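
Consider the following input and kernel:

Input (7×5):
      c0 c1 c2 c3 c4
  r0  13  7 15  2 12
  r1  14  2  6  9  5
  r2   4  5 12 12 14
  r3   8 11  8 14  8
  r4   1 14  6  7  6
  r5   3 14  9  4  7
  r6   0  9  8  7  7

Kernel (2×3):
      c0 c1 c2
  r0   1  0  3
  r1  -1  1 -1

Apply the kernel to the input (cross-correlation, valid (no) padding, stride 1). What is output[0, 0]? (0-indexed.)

The receptive field on the input at this output position is [13 7 15 / 14 2 6]. Elementwise product with the kernel and sum: 13·1 + 15·3 + 14·-1 + 2·1 + 6·-1.

40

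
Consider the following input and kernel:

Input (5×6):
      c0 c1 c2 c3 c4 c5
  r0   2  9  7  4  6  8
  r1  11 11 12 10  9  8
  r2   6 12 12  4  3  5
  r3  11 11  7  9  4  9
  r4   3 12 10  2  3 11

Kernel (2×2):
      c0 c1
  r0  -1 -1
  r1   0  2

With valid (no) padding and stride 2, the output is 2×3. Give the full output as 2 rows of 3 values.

Output[0,0]: The receptive field on the input at this output position is [2 9 / 11 11]. Elementwise product with the kernel and sum: 2·-1 + 9·-1 + 11·2.

11 9 2
4 2 10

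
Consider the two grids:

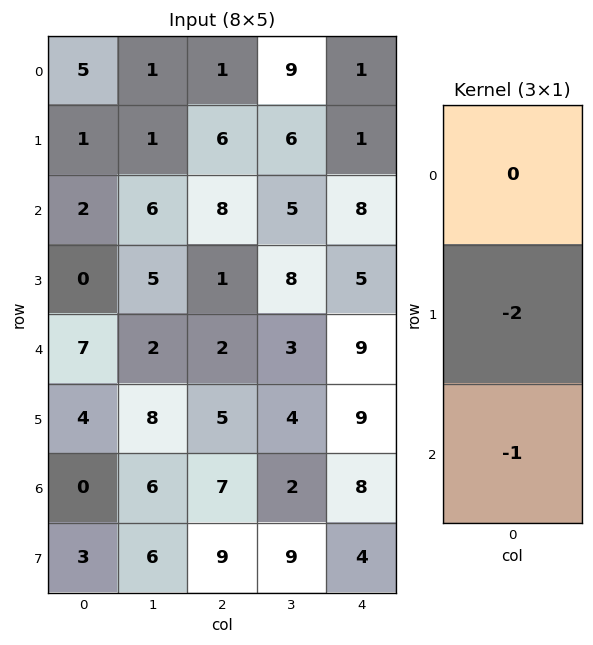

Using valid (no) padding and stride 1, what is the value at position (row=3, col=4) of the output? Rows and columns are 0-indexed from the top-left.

-27

The receptive field on the input at this output position is [5 / 9 / 9]. Elementwise product with the kernel and sum: 9·-2 + 9·-1.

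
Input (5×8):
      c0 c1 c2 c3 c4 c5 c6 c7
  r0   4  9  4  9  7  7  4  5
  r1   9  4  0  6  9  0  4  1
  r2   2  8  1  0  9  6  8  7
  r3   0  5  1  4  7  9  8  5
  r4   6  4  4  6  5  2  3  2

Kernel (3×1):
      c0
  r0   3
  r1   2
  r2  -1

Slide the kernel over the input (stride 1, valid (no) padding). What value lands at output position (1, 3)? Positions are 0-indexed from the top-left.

The receptive field on the input at this output position is [6 / 0 / 4]. Elementwise product with the kernel and sum: 6·3 + 0·2 + 4·-1.

14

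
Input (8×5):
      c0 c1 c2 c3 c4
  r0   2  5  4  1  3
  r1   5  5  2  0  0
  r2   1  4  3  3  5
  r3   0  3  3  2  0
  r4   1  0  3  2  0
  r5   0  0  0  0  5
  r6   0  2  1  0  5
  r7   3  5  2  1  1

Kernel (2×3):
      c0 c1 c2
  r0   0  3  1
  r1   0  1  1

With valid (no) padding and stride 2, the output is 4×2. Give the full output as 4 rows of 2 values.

Output[0,0]: The receptive field on the input at this output position is [2 5 4 / 5 5 2]. Elementwise product with the kernel and sum: 5·3 + 4·1 + 5·1 + 2·1.
Output[0,1]: The receptive field on the input at this output position is [4 1 3 / 2 0 0]. Elementwise product with the kernel and sum: 1·3 + 3·1 + 0·1 + 0·1.

26 6
21 16
3 11
14 7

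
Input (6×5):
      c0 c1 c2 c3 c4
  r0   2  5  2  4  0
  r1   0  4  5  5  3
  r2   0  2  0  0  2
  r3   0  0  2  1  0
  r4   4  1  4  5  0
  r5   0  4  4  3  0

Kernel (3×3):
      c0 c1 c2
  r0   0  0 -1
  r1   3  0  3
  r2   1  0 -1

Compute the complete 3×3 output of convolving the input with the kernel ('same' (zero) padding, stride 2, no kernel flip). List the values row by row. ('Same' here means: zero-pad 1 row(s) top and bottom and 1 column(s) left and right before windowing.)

11 26 17
2 0 1
-1 18 18

Output[0,0]: The receptive field on the zero-padded input at this output position is [0 0 0 / 0 2 5 / 0 0 4]. Elementwise product with the kernel and sum: 0·-1 + 0·3 + 5·3 + 0·1 + 4·-1.
Output[0,1]: The receptive field on the zero-padded input at this output position is [0 0 0 / 5 2 4 / 4 5 5]. Elementwise product with the kernel and sum: 0·-1 + 5·3 + 4·3 + 4·1 + 5·-1.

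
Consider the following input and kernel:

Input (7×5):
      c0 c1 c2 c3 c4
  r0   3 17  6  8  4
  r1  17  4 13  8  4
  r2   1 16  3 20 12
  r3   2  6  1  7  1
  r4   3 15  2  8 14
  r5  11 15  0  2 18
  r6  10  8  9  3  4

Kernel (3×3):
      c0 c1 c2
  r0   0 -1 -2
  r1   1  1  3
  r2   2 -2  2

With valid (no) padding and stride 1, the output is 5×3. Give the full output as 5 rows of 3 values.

7 85 7
-10 74 33
-31 27 -17
8 60 75
29 7 40

Output[0,0]: The receptive field on the input at this output position is [3 17 6 / 17 4 13 / 1 16 3]. Elementwise product with the kernel and sum: 17·-1 + 6·-2 + 17·1 + 4·1 + 13·3 + 1·2 + 16·-2 + 3·2.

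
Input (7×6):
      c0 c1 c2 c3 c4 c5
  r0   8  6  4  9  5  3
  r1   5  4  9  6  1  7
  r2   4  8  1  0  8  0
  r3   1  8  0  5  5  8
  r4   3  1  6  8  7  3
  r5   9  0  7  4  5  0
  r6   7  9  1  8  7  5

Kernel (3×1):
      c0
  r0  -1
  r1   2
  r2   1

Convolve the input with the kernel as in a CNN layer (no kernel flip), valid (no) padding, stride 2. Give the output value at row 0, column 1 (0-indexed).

The receptive field on the input at this output position is [4 / 9 / 1]. Elementwise product with the kernel and sum: 4·-1 + 9·2 + 1·1.

15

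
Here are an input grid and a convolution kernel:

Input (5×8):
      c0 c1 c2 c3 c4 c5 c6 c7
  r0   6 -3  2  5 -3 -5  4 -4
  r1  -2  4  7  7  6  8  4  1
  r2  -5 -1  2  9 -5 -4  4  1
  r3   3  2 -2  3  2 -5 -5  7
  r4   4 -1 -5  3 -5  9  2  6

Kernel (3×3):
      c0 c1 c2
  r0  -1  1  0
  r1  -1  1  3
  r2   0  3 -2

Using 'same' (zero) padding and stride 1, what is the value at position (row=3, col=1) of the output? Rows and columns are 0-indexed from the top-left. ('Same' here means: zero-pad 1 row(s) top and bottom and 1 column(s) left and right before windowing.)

The receptive field on the zero-padded input at this output position is [-5 -1 2 / 3 2 -2 / 4 -1 -5]. Elementwise product with the kernel and sum: -5·-1 + -1·1 + 3·-1 + 2·1 + -2·3 + -1·3 + -5·-2.

4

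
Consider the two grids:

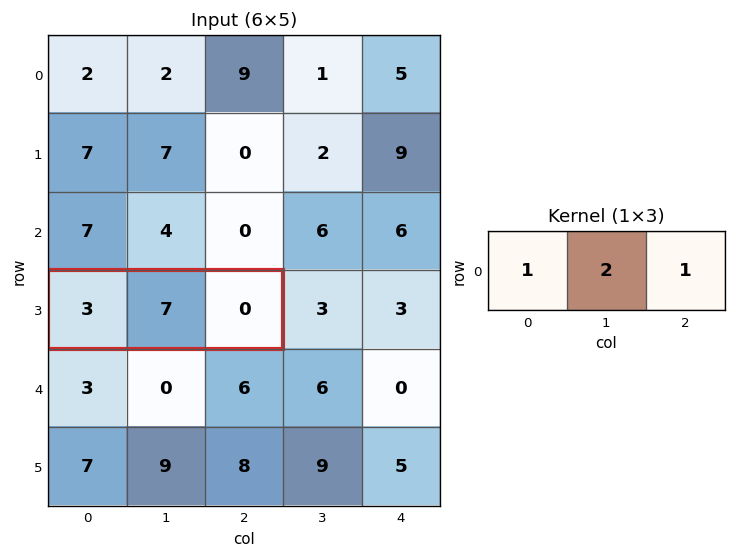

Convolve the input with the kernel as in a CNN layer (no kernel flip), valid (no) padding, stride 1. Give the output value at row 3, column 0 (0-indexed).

The receptive field on the input at this output position is [3 7 0]. Elementwise product with the kernel and sum: 3·1 + 7·2 + 0·1.

17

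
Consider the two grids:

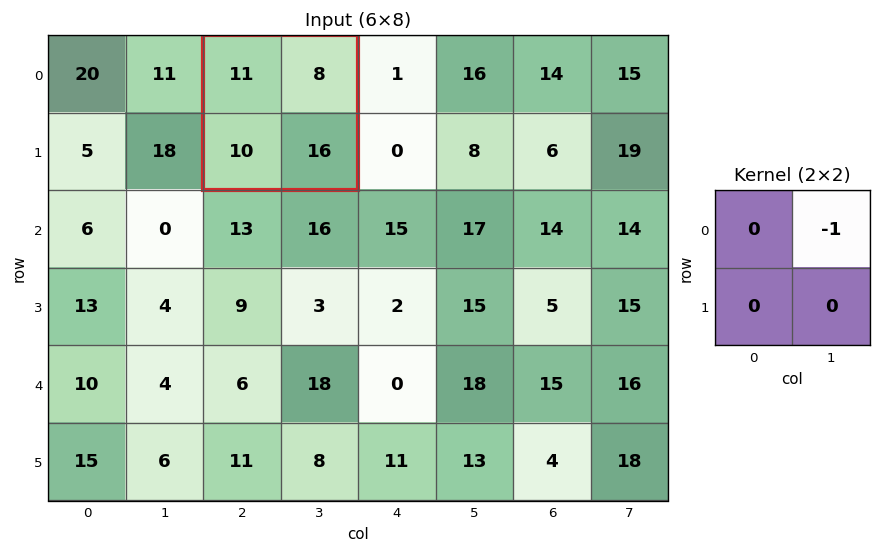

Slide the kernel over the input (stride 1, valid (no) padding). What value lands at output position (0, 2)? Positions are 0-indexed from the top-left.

-8

The receptive field on the input at this output position is [11 8 / 10 16]. Elementwise product with the kernel and sum: 8·-1.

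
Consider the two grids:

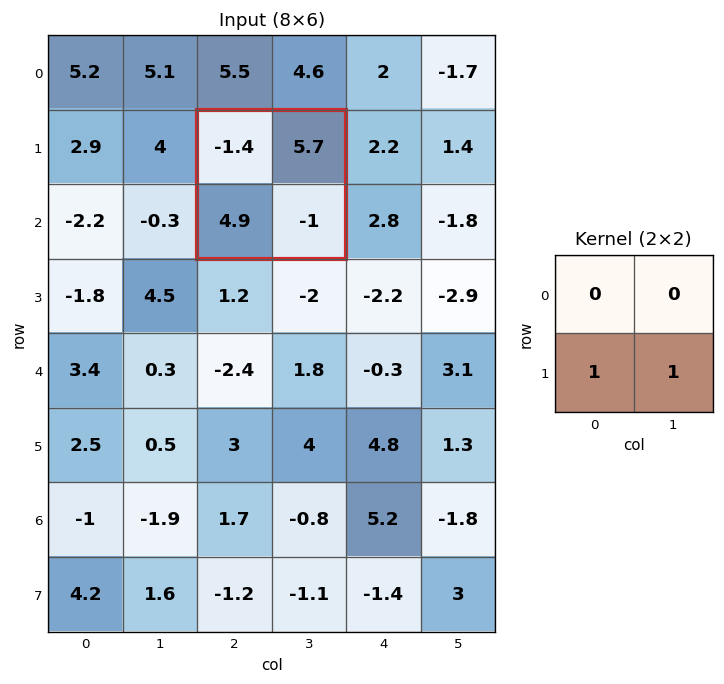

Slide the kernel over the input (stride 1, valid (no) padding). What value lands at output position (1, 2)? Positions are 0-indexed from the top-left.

The receptive field on the input at this output position is [-1.4 5.7 / 4.9 -1]. Elementwise product with the kernel and sum: 4.9·1 + -1·1.

3.9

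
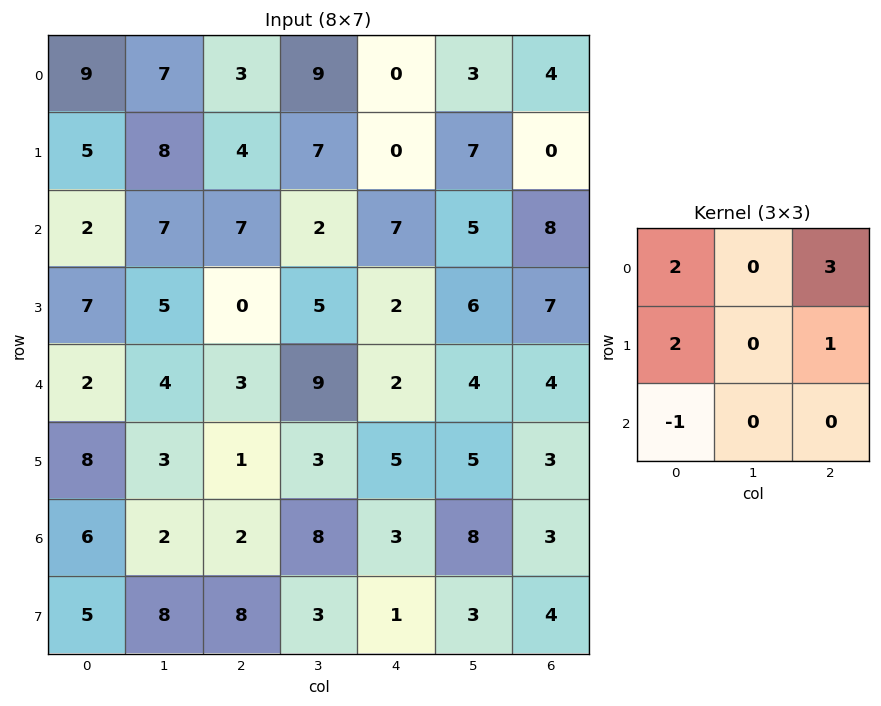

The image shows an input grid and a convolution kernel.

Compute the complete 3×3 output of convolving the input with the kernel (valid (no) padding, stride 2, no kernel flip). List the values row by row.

Output[0,0]: The receptive field on the input at this output position is [9 7 3 / 5 8 4 / 2 7 7]. Elementwise product with the kernel and sum: 9·2 + 3·3 + 5·2 + 4·1 + 2·-1.
Output[0,1]: The receptive field on the input at this output position is [3 9 0 / 4 7 0 / 7 2 7]. Elementwise product with the kernel and sum: 3·2 + 0·3 + 4·2 + 0·1 + 7·-1.

39 7 5
37 34 47
24 17 26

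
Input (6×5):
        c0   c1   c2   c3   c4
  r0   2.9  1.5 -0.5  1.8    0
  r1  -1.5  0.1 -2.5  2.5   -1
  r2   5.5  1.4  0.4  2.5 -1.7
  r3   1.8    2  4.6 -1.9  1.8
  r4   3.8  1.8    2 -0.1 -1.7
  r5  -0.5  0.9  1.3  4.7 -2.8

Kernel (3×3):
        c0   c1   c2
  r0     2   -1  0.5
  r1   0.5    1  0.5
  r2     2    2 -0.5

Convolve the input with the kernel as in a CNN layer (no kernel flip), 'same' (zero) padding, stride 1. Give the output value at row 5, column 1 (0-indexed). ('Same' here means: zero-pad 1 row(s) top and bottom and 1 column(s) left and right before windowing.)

8.1

The receptive field on the zero-padded input at this output position is [3.8 1.8 2 / -0.5 0.9 1.3 / 0 0 0]. Elementwise product with the kernel and sum: 3.8·2 + 1.8·-1 + 2·0.5 + -0.5·0.5 + 0.9·1 + 1.3·0.5 + 0·2 + 0·2 + 0·-0.5.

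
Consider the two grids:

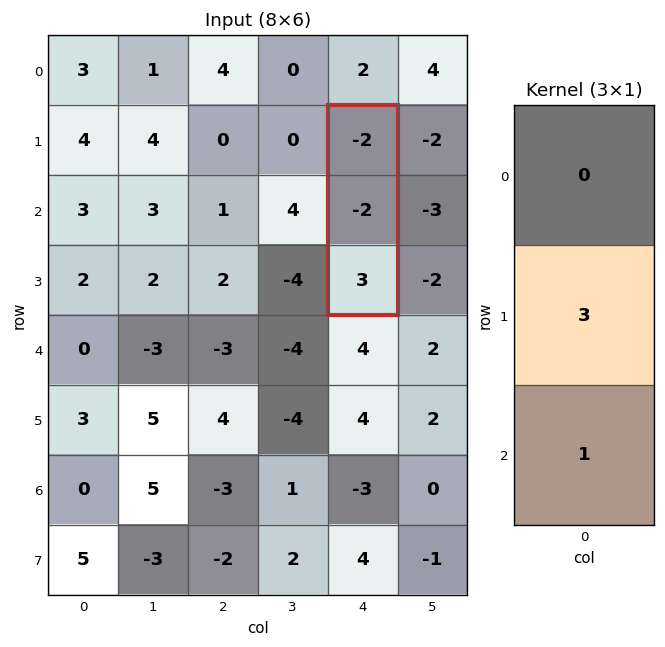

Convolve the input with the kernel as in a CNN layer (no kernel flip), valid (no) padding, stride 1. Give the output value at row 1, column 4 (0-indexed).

The receptive field on the input at this output position is [-2 / -2 / 3]. Elementwise product with the kernel and sum: -2·3 + 3·1.

-3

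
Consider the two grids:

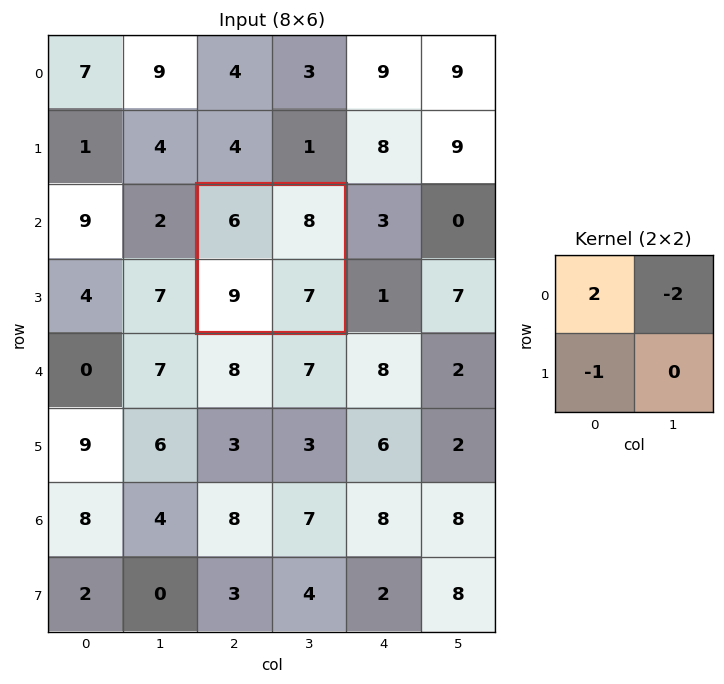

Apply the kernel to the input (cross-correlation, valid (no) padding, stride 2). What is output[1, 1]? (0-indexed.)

-13

The receptive field on the input at this output position is [6 8 / 9 7]. Elementwise product with the kernel and sum: 6·2 + 8·-2 + 9·-1.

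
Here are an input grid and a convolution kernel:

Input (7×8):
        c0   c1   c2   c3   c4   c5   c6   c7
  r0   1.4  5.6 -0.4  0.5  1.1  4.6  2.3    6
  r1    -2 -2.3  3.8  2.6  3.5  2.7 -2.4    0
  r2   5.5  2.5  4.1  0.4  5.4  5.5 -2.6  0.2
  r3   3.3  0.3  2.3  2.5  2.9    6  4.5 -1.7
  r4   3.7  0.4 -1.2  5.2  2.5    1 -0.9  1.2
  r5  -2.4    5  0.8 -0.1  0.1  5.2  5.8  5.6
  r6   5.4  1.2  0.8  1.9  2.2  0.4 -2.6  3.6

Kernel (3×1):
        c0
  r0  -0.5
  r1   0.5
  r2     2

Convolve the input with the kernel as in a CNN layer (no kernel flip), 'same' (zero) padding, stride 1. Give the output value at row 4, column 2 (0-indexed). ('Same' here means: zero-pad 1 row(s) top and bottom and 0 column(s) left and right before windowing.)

-0.15

The receptive field on the zero-padded input at this output position is [2.3 / -1.2 / 0.8]. Elementwise product with the kernel and sum: 2.3·-0.5 + -1.2·0.5 + 0.8·2.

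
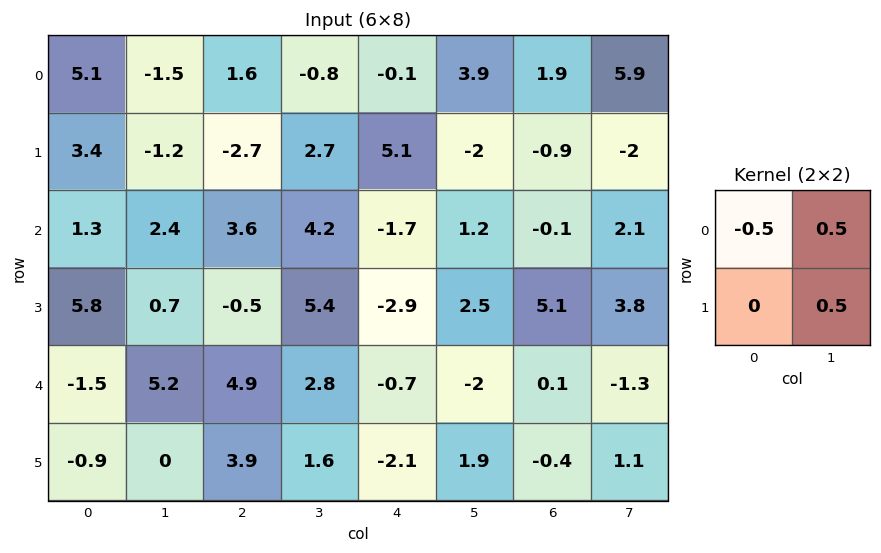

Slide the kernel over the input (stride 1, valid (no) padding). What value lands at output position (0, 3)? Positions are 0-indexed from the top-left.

The receptive field on the input at this output position is [-0.8 -0.1 / 2.7 5.1]. Elementwise product with the kernel and sum: -0.8·-0.5 + -0.1·0.5 + 5.1·0.5.

2.9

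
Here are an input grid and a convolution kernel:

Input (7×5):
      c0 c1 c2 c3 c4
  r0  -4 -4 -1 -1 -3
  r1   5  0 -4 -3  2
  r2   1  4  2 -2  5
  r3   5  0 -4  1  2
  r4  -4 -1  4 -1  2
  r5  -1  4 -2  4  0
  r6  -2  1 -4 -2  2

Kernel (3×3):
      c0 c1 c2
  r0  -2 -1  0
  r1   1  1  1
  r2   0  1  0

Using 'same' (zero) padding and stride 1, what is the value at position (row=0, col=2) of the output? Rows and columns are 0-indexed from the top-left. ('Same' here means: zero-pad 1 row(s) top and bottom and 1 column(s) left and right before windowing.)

-10

The receptive field on the zero-padded input at this output position is [0 0 0 / -4 -1 -1 / 0 -4 -3]. Elementwise product with the kernel and sum: 0·-2 + 0·-1 + -4·1 + -1·1 + -1·1 + -4·1.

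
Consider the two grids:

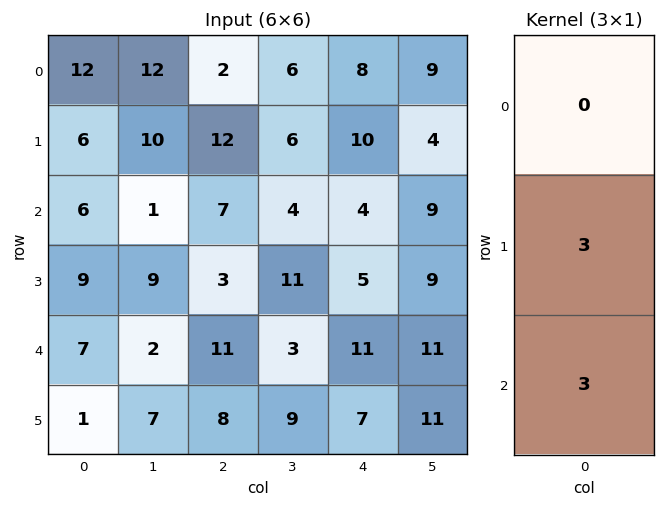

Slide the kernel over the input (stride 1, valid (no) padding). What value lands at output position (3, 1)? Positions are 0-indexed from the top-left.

The receptive field on the input at this output position is [9 / 2 / 7]. Elementwise product with the kernel and sum: 2·3 + 7·3.

27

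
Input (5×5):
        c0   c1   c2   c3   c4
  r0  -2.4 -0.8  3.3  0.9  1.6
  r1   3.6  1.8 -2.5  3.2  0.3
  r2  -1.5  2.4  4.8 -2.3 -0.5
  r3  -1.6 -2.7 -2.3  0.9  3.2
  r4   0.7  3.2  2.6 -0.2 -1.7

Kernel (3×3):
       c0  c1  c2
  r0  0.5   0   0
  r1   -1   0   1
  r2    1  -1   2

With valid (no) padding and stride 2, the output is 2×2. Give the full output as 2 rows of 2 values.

Output[0,0]: The receptive field on the input at this output position is [-2.4 -0.8 3.3 / 3.6 1.8 -2.5 / -1.5 2.4 4.8]. Elementwise product with the kernel and sum: -2.4·0.5 + 3.6·-1 + -2.5·1 + -1.5·1 + 2.4·-1 + 4.8·2.

-1.6 10.55
1.25 7.3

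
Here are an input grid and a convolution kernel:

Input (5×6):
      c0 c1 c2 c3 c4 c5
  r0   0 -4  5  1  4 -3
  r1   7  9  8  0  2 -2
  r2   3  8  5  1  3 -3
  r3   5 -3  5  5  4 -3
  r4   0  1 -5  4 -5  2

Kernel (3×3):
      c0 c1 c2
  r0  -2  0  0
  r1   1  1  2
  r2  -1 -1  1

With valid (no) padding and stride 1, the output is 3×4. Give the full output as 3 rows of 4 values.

Output[0,0]: The receptive field on the input at this output position is [0 -4 5 / 7 9 8 / 3 8 5]. Elementwise product with the kernel and sum: 0·-2 + 7·1 + 9·1 + 8·2 + 3·-1 + 8·-1 + 5·1.

26 13 -1 -11
10 0 -10 -14
0 4 4 4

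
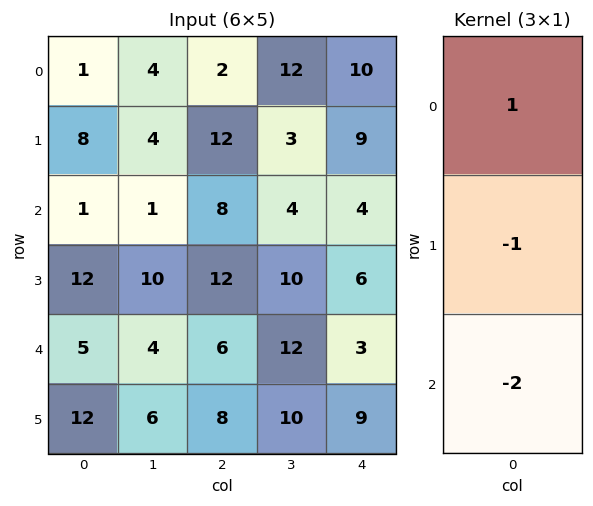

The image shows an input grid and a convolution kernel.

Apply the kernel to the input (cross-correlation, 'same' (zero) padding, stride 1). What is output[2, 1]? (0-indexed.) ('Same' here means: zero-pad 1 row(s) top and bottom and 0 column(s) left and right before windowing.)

The receptive field on the zero-padded input at this output position is [4 / 1 / 10]. Elementwise product with the kernel and sum: 4·1 + 1·-1 + 10·-2.

-17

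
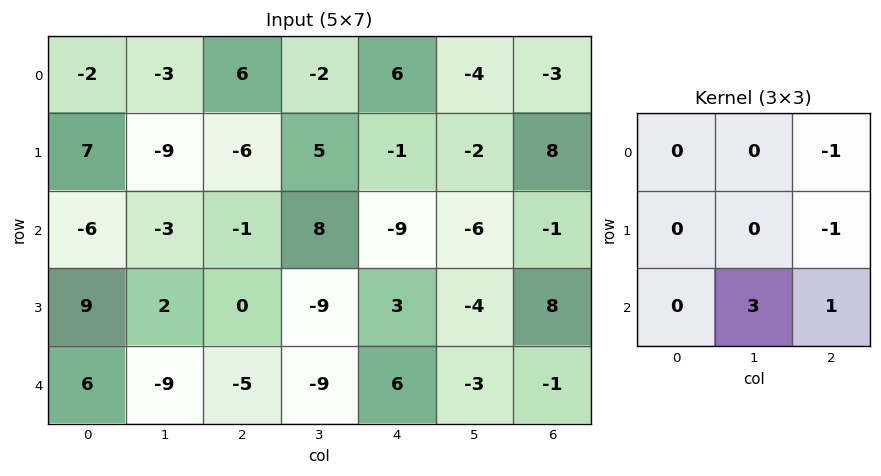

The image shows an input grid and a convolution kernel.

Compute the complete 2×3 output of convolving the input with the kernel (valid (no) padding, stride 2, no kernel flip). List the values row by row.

-10 10 -24
-31 -15 -17

Output[0,0]: The receptive field on the input at this output position is [-2 -3 6 / 7 -9 -6 / -6 -3 -1]. Elementwise product with the kernel and sum: 6·-1 + -6·-1 + -3·3 + -1·1.
Output[0,1]: The receptive field on the input at this output position is [6 -2 6 / -6 5 -1 / -1 8 -9]. Elementwise product with the kernel and sum: 6·-1 + -1·-1 + 8·3 + -9·1.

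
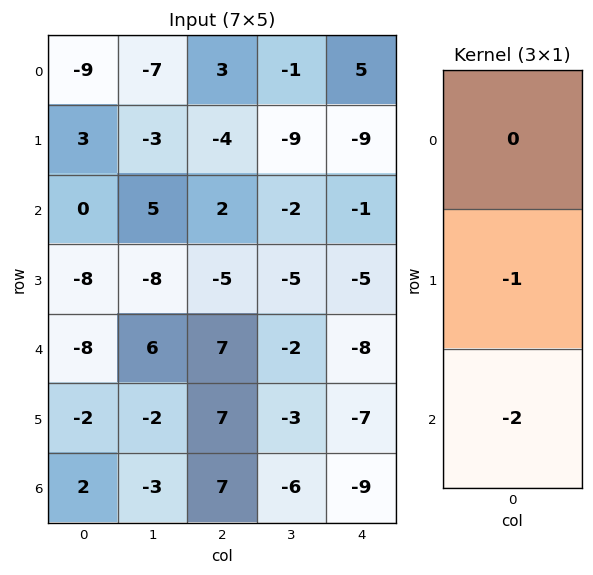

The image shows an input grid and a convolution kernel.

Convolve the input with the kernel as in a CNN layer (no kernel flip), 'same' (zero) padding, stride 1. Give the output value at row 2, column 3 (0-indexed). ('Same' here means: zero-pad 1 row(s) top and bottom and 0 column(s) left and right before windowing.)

The receptive field on the zero-padded input at this output position is [-9 / -2 / -5]. Elementwise product with the kernel and sum: -2·-1 + -5·-2.

12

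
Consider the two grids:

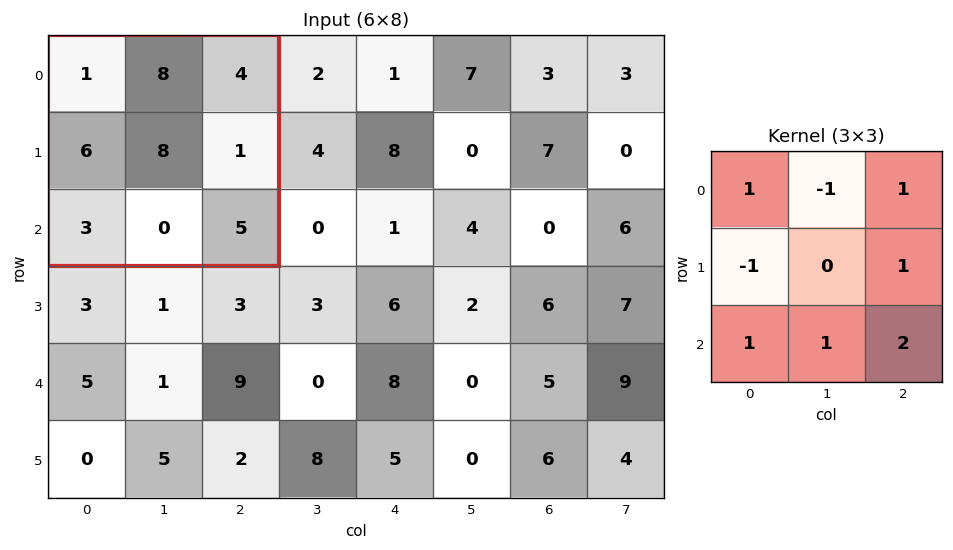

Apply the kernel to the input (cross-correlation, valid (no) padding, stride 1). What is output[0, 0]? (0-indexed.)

The receptive field on the input at this output position is [1 8 4 / 6 8 1 / 3 0 5]. Elementwise product with the kernel and sum: 1·1 + 8·-1 + 4·1 + 6·-1 + 1·1 + 3·1 + 0·1 + 5·2.

5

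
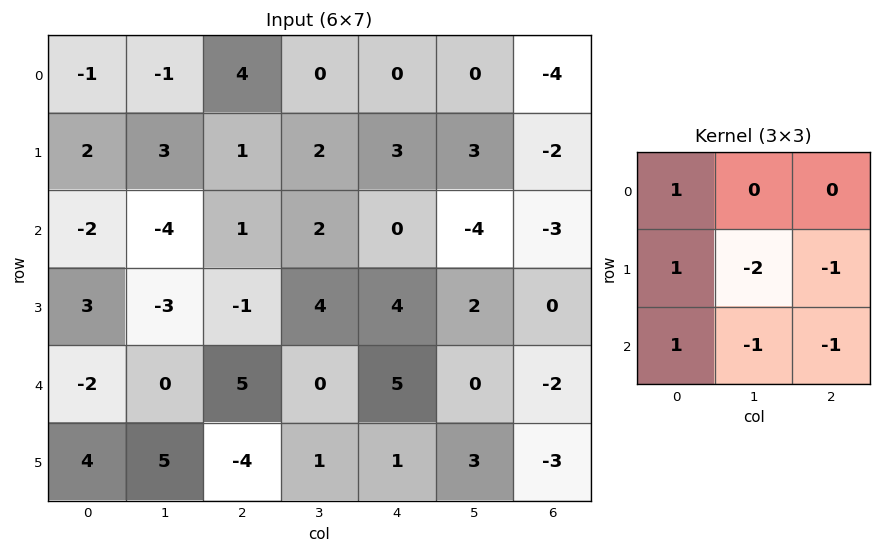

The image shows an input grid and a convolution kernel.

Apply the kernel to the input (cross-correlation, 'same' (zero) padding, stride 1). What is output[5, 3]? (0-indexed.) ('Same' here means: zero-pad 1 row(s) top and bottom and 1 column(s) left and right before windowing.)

-2

The receptive field on the zero-padded input at this output position is [5 0 5 / -4 1 1 / 0 0 0]. Elementwise product with the kernel and sum: 5·1 + -4·1 + 1·-2 + 1·-1 + 0·1 + 0·-1 + 0·-1.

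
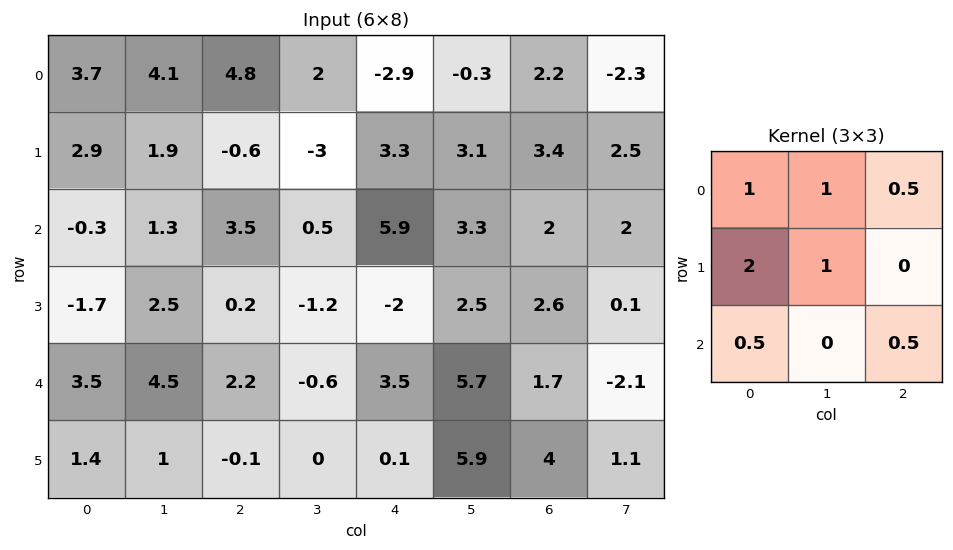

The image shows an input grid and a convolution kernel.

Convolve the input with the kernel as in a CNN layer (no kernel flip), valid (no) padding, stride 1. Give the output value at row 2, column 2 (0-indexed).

The receptive field on the input at this output position is [3.5 0.5 5.9 / 0.2 -1.2 -2 / 2.2 -0.6 3.5]. Elementwise product with the kernel and sum: 3.5·1 + 0.5·1 + 5.9·0.5 + 0.2·2 + -1.2·1 + 2.2·0.5 + 3.5·0.5.

9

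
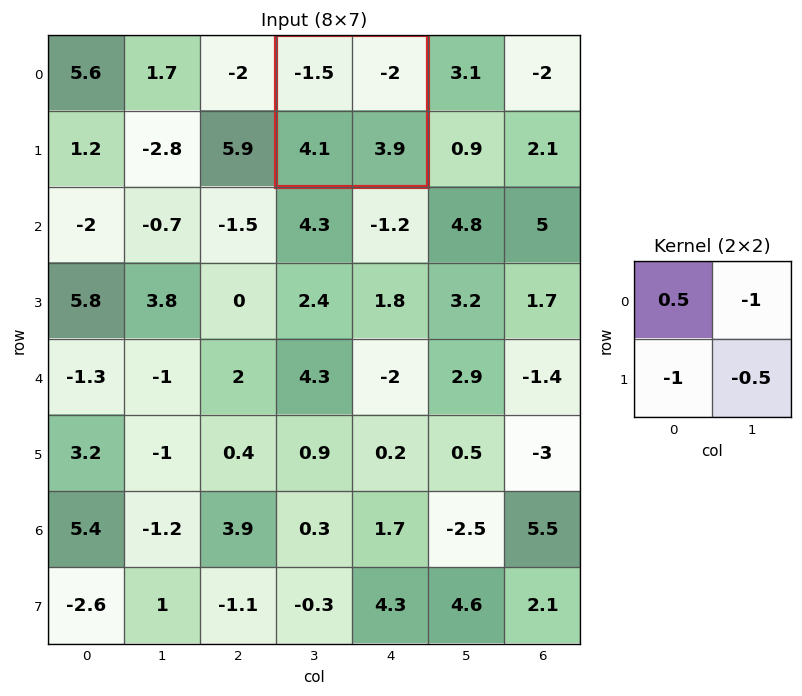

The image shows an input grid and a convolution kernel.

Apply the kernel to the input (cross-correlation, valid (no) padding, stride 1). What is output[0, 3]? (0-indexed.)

-4.8

The receptive field on the input at this output position is [-1.5 -2 / 4.1 3.9]. Elementwise product with the kernel and sum: -1.5·0.5 + -2·-1 + 4.1·-1 + 3.9·-0.5.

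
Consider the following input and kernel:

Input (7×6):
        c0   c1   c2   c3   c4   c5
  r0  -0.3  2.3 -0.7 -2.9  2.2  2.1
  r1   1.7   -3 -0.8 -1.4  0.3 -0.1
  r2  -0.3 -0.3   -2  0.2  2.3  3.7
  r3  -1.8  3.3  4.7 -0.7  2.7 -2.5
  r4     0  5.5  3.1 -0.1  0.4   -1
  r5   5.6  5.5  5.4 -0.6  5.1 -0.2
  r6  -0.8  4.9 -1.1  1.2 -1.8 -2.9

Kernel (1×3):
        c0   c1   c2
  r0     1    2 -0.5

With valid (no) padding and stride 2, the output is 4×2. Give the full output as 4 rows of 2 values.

4.65 -7.6
0.1 -2.75
9.45 2.7
9.55 2.2

Output[0,0]: The receptive field on the input at this output position is [-0.3 2.3 -0.7]. Elementwise product with the kernel and sum: -0.3·1 + 2.3·2 + -0.7·-0.5.
Output[0,1]: The receptive field on the input at this output position is [-0.7 -2.9 2.2]. Elementwise product with the kernel and sum: -0.7·1 + -2.9·2 + 2.2·-0.5.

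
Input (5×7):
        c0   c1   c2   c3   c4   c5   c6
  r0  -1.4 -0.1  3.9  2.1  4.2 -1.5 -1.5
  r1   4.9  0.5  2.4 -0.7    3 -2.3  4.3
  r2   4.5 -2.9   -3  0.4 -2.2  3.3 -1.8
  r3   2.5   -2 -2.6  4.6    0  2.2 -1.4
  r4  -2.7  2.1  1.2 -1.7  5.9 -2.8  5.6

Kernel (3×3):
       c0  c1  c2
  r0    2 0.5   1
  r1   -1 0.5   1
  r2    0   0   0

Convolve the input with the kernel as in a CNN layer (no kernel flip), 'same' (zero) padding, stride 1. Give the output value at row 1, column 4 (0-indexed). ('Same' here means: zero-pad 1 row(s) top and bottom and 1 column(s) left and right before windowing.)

The receptive field on the zero-padded input at this output position is [2.1 4.2 -1.5 / -0.7 3 -2.3 / 0.4 -2.2 3.3]. Elementwise product with the kernel and sum: 2.1·2 + 4.2·0.5 + -1.5·1 + -0.7·-1 + 3·0.5 + -2.3·1.

4.7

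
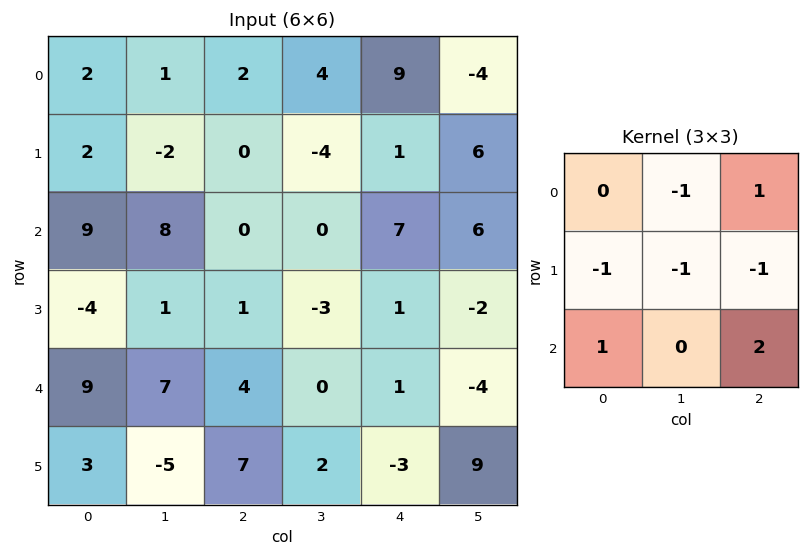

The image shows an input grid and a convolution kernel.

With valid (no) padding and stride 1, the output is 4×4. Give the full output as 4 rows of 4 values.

10 16 22 -4
-17 -17 1 -15
11 8 14 -5
-3 -16 0 20

Output[0,0]: The receptive field on the input at this output position is [2 1 2 / 2 -2 0 / 9 8 0]. Elementwise product with the kernel and sum: 1·-1 + 2·1 + 2·-1 + -2·-1 + 0·-1 + 9·1 + 0·2.
Output[0,1]: The receptive field on the input at this output position is [1 2 4 / -2 0 -4 / 8 0 0]. Elementwise product with the kernel and sum: 2·-1 + 4·1 + -2·-1 + 0·-1 + -4·-1 + 8·1 + 0·2.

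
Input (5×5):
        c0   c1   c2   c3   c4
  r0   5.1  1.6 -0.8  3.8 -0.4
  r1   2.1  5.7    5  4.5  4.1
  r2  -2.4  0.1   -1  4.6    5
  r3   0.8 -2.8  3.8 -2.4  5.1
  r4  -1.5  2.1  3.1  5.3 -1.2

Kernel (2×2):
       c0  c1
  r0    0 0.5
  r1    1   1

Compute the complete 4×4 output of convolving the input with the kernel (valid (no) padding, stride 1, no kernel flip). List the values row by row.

8.6 10.3 11.4 8.4
0.55 1.6 5.85 11.65
-1.95 0.5 3.7 5.2
-0.8 7.1 7.2 6.65

Output[0,0]: The receptive field on the input at this output position is [5.1 1.6 / 2.1 5.7]. Elementwise product with the kernel and sum: 1.6·0.5 + 2.1·1 + 5.7·1.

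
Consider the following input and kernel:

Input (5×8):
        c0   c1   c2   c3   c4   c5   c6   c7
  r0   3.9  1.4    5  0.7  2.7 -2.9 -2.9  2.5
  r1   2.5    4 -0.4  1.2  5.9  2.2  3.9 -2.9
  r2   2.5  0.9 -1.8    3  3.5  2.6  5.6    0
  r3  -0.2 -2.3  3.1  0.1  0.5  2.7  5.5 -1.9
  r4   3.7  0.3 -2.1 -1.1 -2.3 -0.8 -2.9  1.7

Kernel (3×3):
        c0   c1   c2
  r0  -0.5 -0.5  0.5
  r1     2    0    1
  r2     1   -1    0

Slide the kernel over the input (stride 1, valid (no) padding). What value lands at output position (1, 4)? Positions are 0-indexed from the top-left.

8.3

The receptive field on the input at this output position is [5.9 2.2 3.9 / 3.5 2.6 5.6 / 0.5 2.7 5.5]. Elementwise product with the kernel and sum: 5.9·-0.5 + 2.2·-0.5 + 3.9·0.5 + 3.5·2 + 5.6·1 + 0.5·1 + 2.7·-1.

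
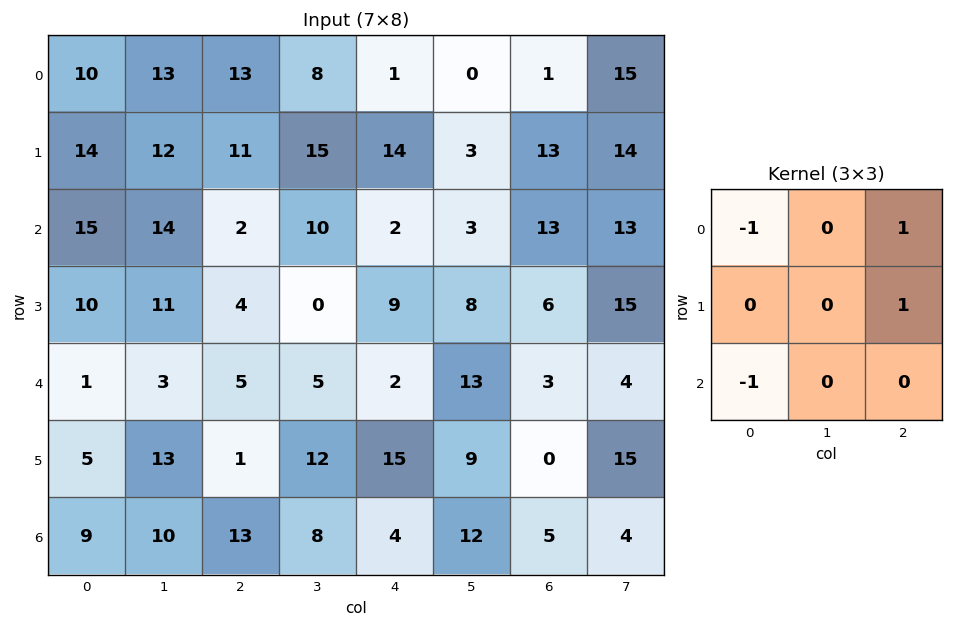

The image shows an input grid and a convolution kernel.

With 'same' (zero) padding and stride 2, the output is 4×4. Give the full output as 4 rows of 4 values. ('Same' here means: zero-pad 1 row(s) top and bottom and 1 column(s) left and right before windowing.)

Output[0,0]: The receptive field on the zero-padded input at this output position is [0 0 0 / 0 10 13 / 0 14 12]. Elementwise product with the kernel and sum: 0·-1 + 0·1 + 13·1 + 0·-1.
Output[0,1]: The receptive field on the zero-padded input at this output position is [0 0 0 / 13 13 8 / 12 11 15]. Elementwise product with the kernel and sum: 0·-1 + 0·1 + 8·1 + 12·-1.

13 -4 -15 12
26 2 -9 16
14 -19 9 2
23 7 9 10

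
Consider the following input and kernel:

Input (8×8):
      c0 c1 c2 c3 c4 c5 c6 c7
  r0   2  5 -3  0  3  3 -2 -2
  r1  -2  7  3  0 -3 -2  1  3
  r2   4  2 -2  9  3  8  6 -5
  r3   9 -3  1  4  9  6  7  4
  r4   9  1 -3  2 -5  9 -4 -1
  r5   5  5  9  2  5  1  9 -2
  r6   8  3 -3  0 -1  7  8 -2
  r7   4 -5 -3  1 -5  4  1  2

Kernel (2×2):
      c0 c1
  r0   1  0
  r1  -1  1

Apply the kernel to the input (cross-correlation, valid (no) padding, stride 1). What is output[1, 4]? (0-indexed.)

The receptive field on the input at this output position is [-3 -2 / 3 8]. Elementwise product with the kernel and sum: -3·1 + 3·-1 + 8·1.

2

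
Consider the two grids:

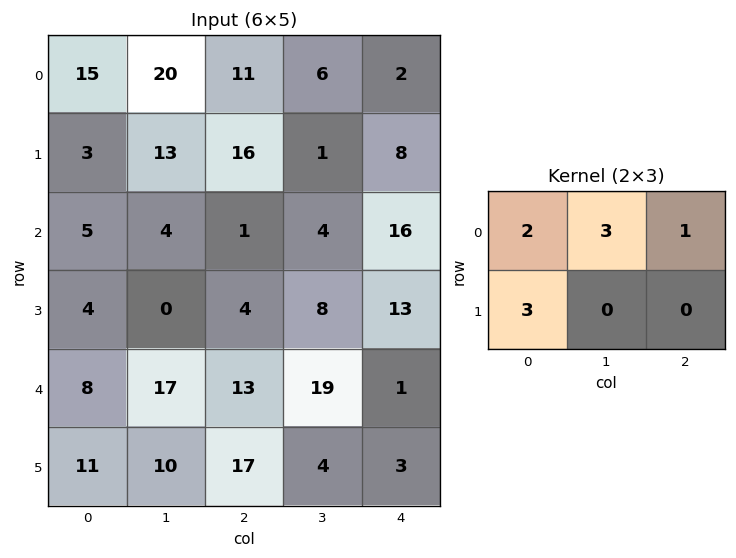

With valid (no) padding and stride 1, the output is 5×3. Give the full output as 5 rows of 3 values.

Output[0,0]: The receptive field on the input at this output position is [15 20 11 / 3 13 16]. Elementwise product with the kernel and sum: 15·2 + 20·3 + 11·1 + 3·3.

110 118 90
76 87 46
35 15 42
36 71 84
113 122 135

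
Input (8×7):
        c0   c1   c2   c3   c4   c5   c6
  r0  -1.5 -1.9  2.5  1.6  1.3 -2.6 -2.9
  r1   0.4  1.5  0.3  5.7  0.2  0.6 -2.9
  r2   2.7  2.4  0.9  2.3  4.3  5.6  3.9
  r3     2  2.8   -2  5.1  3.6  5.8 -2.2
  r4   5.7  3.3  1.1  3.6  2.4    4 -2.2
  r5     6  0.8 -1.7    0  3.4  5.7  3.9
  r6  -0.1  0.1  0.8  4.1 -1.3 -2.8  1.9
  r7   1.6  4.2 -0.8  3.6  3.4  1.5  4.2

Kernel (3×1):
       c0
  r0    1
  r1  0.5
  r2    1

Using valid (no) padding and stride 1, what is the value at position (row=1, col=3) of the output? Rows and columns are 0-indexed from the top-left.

The receptive field on the input at this output position is [5.7 / 2.3 / 5.1]. Elementwise product with the kernel and sum: 5.7·1 + 2.3·0.5 + 5.1·1.

11.95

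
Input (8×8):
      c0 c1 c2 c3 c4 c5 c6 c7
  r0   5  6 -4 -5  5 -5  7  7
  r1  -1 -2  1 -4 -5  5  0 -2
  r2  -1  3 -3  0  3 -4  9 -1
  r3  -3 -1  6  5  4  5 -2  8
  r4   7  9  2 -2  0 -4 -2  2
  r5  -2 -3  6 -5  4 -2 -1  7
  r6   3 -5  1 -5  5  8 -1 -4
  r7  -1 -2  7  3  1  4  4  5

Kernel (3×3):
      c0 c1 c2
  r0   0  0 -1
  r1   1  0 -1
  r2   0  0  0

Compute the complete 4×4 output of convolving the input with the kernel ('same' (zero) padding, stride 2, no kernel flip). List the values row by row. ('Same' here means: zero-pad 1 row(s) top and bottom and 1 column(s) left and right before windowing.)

Output[0,0]: The receptive field on the zero-padded input at this output position is [0 0 0 / 0 5 6 / 0 -1 -2]. Elementwise product with the kernel and sum: 0·-1 + 0·1 + 6·-1.

-6 11 0 -12
-1 7 -1 -1
-8 6 -3 -14
8 5 -11 5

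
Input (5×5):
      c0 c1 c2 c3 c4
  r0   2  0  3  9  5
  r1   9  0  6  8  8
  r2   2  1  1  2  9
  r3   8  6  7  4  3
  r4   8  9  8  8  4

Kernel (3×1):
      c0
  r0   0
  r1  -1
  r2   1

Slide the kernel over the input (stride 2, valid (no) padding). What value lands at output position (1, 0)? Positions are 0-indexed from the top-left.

0

The receptive field on the input at this output position is [2 / 8 / 8]. Elementwise product with the kernel and sum: 8·-1 + 8·1.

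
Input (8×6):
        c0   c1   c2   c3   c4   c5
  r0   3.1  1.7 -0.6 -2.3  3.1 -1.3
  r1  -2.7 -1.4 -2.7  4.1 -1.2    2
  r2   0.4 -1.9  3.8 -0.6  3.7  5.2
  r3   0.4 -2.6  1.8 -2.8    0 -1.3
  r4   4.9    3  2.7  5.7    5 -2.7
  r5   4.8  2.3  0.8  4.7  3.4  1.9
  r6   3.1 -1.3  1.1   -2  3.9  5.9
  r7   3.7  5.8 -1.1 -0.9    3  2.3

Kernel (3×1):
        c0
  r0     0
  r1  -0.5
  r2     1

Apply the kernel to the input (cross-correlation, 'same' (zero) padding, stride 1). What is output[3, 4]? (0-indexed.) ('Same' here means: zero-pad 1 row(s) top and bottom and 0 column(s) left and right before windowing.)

5

The receptive field on the zero-padded input at this output position is [3.7 / 0 / 5]. Elementwise product with the kernel and sum: 0·-0.5 + 5·1.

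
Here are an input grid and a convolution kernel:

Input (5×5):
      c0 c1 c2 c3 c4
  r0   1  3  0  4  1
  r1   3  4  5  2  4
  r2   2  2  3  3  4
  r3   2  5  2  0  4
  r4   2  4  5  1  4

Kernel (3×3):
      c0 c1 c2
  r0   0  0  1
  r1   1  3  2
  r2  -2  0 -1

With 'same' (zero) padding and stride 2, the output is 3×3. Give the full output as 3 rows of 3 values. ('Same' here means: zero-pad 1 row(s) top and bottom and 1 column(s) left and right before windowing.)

Output[0,0]: The receptive field on the zero-padded input at this output position is [0 0 0 / 0 1 3 / 0 3 4]. Elementwise product with the kernel and sum: 0·1 + 0·1 + 1·3 + 3·2 + 0·-2 + 4·-1.

5 1 3
9 9 15
19 21 13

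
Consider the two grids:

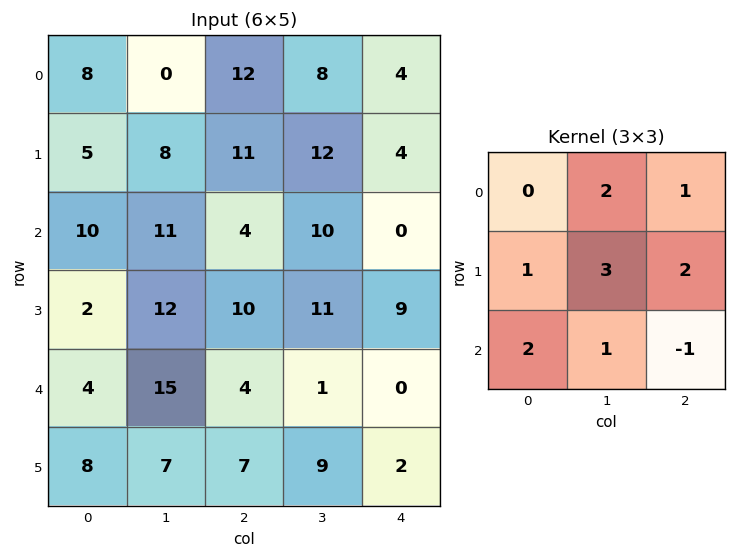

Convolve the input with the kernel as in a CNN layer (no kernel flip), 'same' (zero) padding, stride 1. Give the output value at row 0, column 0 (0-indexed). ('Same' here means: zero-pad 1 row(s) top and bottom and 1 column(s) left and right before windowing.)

21

The receptive field on the zero-padded input at this output position is [0 0 0 / 0 8 0 / 0 5 8]. Elementwise product with the kernel and sum: 0·2 + 0·1 + 0·1 + 8·3 + 0·2 + 0·2 + 5·1 + 8·-1.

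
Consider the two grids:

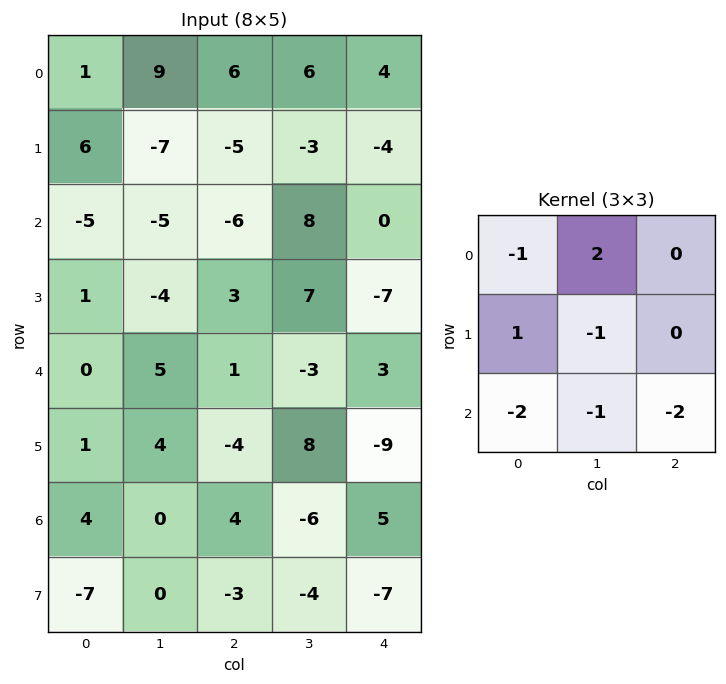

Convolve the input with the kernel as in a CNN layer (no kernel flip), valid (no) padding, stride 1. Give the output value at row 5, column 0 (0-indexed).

31

The receptive field on the input at this output position is [1 4 -4 / 4 0 4 / -7 0 -3]. Elementwise product with the kernel and sum: 1·-1 + 4·2 + 4·1 + 0·-1 + -7·-2 + 0·-1 + -3·-2.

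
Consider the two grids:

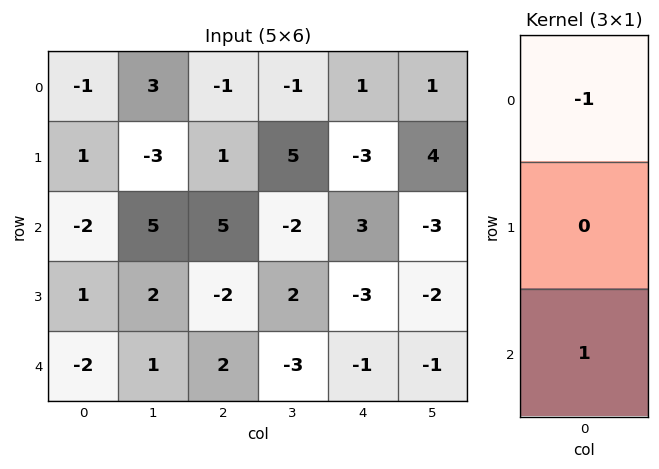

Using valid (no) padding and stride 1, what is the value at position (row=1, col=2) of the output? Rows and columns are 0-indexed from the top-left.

-3

The receptive field on the input at this output position is [1 / 5 / -2]. Elementwise product with the kernel and sum: 1·-1 + -2·1.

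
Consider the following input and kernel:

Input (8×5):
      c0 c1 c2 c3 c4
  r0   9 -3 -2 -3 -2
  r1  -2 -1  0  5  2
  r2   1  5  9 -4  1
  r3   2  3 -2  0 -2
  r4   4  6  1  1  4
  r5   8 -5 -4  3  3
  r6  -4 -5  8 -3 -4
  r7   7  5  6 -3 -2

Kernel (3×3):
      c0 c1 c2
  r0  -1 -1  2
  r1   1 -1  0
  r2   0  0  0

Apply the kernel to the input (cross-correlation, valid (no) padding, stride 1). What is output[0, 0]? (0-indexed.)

The receptive field on the input at this output position is [9 -3 -2 / -2 -1 0 / 1 5 9]. Elementwise product with the kernel and sum: 9·-1 + -3·-1 + -2·2 + -2·1 + -1·-1.

-11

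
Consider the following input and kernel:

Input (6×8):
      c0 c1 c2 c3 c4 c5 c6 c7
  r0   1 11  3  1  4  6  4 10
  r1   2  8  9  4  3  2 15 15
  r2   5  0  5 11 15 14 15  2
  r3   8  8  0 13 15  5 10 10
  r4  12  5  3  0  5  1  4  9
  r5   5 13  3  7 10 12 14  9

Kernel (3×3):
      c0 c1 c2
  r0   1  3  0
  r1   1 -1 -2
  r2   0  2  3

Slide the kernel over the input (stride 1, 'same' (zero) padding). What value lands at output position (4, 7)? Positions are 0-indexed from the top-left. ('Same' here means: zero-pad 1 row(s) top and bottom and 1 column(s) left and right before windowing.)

53

The receptive field on the zero-padded input at this output position is [10 10 0 / 4 9 0 / 14 9 0]. Elementwise product with the kernel and sum: 10·1 + 10·3 + 4·1 + 9·-1 + 0·-2 + 9·2 + 0·3.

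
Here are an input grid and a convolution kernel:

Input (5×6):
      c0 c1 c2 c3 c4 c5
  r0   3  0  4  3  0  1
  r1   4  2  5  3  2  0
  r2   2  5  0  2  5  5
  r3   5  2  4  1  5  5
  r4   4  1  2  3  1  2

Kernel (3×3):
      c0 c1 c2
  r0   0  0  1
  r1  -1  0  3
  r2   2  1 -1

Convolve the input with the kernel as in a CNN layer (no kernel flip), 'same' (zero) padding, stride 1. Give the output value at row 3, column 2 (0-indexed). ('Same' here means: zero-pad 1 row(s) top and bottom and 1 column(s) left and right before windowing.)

4

The receptive field on the zero-padded input at this output position is [5 0 2 / 2 4 1 / 1 2 3]. Elementwise product with the kernel and sum: 2·1 + 2·-1 + 1·3 + 1·2 + 2·1 + 3·-1.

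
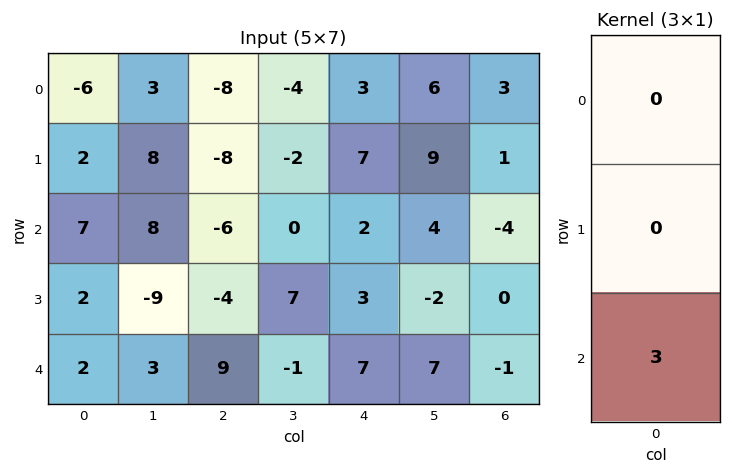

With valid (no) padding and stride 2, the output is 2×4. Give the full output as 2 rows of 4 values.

21 -18 6 -12
6 27 21 -3

Output[0,0]: The receptive field on the input at this output position is [-6 / 2 / 7]. Elementwise product with the kernel and sum: 7·3.
Output[0,1]: The receptive field on the input at this output position is [-8 / -8 / -6]. Elementwise product with the kernel and sum: -6·3.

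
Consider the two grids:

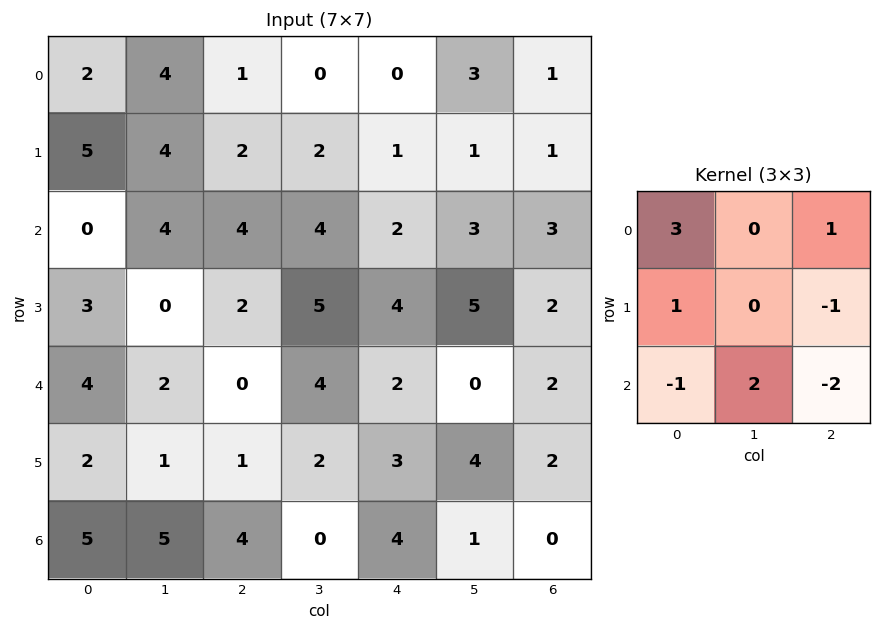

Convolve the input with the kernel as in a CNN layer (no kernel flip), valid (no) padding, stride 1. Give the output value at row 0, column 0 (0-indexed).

10

The receptive field on the input at this output position is [2 4 1 / 5 4 2 / 0 4 4]. Elementwise product with the kernel and sum: 2·3 + 1·1 + 5·1 + 2·-1 + 0·-1 + 4·2 + 4·-2.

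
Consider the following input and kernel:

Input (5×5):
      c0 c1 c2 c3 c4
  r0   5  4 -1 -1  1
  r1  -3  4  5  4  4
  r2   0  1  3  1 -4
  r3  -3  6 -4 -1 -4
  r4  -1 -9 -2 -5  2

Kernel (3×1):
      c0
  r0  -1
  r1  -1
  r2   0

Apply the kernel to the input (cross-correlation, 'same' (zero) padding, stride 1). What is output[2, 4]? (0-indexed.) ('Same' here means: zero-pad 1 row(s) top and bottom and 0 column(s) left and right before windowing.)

The receptive field on the zero-padded input at this output position is [4 / -4 / -4]. Elementwise product with the kernel and sum: 4·-1 + -4·-1.

0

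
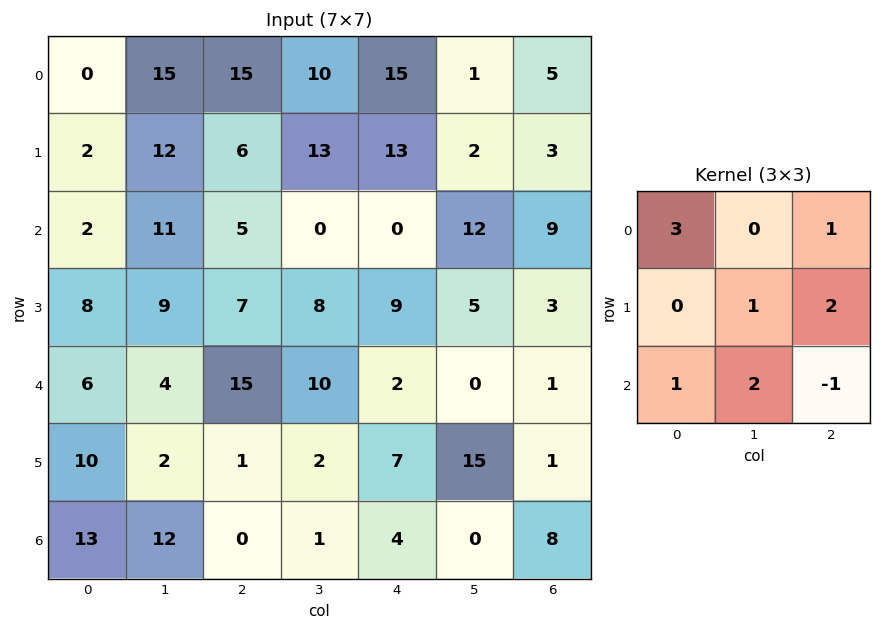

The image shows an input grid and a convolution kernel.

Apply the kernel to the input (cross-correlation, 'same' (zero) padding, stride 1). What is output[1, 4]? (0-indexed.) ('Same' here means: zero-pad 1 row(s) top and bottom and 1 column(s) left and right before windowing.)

The receptive field on the zero-padded input at this output position is [10 15 1 / 13 13 2 / 0 0 12]. Elementwise product with the kernel and sum: 10·3 + 1·1 + 13·1 + 2·2 + 0·1 + 0·2 + 12·-1.

36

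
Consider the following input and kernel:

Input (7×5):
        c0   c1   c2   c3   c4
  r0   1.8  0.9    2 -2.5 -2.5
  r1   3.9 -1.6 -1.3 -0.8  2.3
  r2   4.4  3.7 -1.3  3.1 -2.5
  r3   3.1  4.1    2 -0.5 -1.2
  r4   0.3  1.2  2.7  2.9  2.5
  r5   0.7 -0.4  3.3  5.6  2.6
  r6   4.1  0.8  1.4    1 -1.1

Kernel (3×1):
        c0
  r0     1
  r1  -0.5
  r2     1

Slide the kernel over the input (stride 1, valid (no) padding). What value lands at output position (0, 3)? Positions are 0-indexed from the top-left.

1

The receptive field on the input at this output position is [-2.5 / -0.8 / 3.1]. Elementwise product with the kernel and sum: -2.5·1 + -0.8·-0.5 + 3.1·1.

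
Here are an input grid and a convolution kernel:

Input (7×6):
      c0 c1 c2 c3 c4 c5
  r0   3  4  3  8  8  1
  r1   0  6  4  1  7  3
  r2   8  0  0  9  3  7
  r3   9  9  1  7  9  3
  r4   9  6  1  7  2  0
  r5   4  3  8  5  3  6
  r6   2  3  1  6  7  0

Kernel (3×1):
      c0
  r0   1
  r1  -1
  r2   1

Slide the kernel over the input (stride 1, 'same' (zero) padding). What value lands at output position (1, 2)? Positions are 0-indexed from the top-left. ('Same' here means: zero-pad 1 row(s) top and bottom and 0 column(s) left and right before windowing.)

-1

The receptive field on the zero-padded input at this output position is [3 / 4 / 0]. Elementwise product with the kernel and sum: 3·1 + 4·-1 + 0·1.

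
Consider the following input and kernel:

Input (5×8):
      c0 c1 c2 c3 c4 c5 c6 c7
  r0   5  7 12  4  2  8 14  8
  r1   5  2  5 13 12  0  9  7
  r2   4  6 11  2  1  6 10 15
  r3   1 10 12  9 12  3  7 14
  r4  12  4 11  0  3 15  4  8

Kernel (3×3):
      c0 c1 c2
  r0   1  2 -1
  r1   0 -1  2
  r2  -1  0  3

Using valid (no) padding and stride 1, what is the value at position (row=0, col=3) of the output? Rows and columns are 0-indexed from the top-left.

4

The receptive field on the input at this output position is [4 2 8 / 13 12 0 / 2 1 6]. Elementwise product with the kernel and sum: 4·1 + 2·2 + 8·-1 + 12·-1 + 0·2 + 2·-1 + 6·3.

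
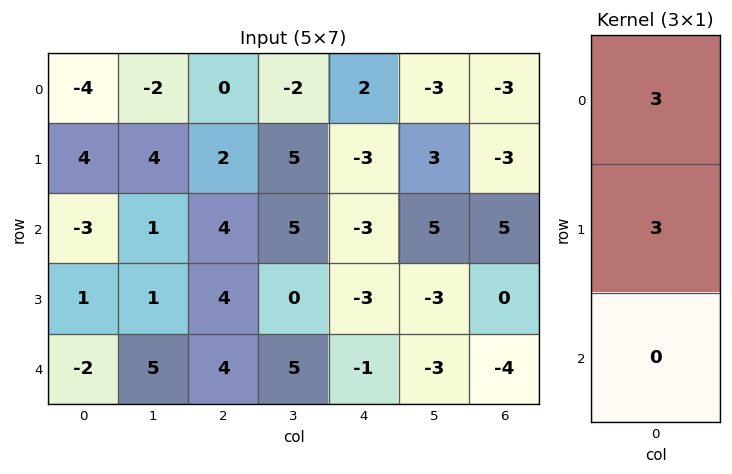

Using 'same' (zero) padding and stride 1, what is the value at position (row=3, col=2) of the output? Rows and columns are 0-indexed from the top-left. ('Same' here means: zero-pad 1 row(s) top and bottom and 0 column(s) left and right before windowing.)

24

The receptive field on the zero-padded input at this output position is [4 / 4 / 4]. Elementwise product with the kernel and sum: 4·3 + 4·3.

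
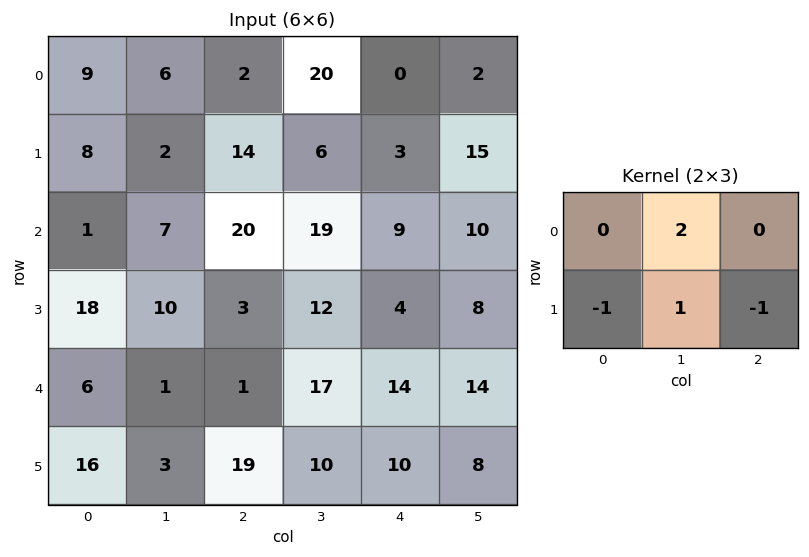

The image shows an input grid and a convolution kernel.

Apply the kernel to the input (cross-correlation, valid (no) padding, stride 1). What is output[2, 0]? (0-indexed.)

3

The receptive field on the input at this output position is [1 7 20 / 18 10 3]. Elementwise product with the kernel and sum: 7·2 + 18·-1 + 10·1 + 3·-1.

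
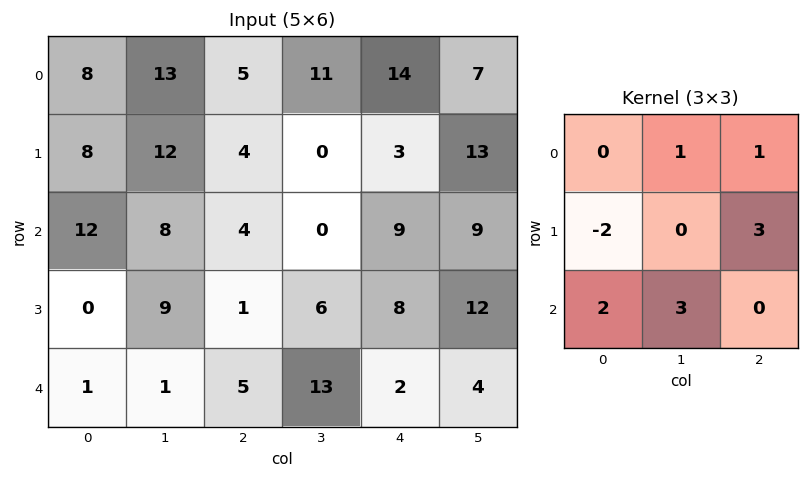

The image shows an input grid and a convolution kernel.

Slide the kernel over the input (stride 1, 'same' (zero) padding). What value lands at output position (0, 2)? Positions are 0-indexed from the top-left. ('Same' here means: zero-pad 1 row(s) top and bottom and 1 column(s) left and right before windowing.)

43

The receptive field on the zero-padded input at this output position is [0 0 0 / 13 5 11 / 12 4 0]. Elementwise product with the kernel and sum: 0·1 + 0·1 + 13·-2 + 11·3 + 12·2 + 4·3.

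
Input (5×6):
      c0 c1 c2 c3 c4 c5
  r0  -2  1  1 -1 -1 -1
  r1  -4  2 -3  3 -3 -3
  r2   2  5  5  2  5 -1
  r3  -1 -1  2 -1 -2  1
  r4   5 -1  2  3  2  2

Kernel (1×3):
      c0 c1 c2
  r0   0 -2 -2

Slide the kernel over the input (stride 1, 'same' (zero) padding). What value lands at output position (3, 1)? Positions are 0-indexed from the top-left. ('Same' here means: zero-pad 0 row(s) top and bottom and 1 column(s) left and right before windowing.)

The receptive field on the zero-padded input at this output position is [-1 -1 2]. Elementwise product with the kernel and sum: -1·-2 + 2·-2.

-2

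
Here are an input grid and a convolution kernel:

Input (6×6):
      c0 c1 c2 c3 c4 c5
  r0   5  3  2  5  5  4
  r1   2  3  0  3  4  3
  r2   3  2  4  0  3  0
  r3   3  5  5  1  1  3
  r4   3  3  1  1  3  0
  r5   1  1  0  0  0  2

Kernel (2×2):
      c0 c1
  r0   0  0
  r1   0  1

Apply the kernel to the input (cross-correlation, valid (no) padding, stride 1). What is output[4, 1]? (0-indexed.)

The receptive field on the input at this output position is [3 1 / 1 0]. Elementwise product with the kernel and sum: 0·1.

0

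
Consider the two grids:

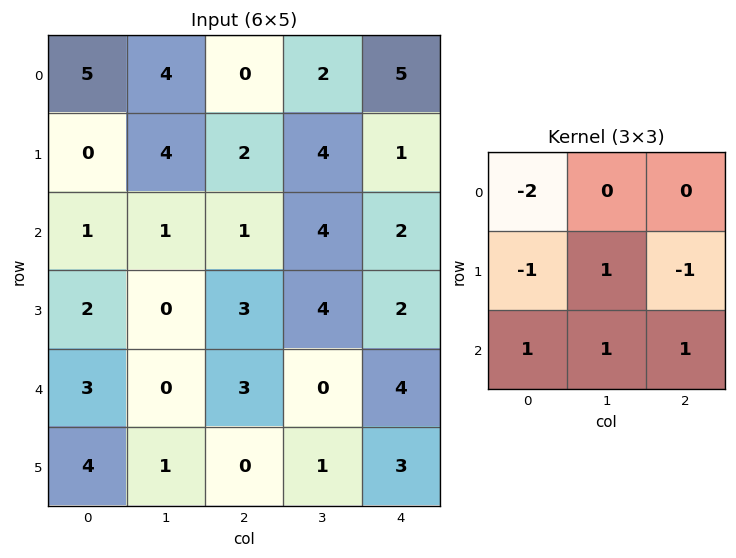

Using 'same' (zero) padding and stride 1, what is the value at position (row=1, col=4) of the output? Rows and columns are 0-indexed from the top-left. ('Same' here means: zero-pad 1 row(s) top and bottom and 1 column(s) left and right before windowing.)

-1

The receptive field on the zero-padded input at this output position is [2 5 0 / 4 1 0 / 4 2 0]. Elementwise product with the kernel and sum: 2·-2 + 4·-1 + 1·1 + 0·-1 + 4·1 + 2·1 + 0·1.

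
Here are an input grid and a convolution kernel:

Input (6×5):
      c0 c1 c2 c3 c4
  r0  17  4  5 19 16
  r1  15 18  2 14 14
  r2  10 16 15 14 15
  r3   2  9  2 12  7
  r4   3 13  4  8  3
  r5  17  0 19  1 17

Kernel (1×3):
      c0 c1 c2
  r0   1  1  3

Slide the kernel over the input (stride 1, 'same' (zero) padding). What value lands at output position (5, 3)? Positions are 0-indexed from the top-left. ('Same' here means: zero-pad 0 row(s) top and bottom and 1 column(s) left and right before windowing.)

The receptive field on the zero-padded input at this output position is [19 1 17]. Elementwise product with the kernel and sum: 19·1 + 1·1 + 17·3.

71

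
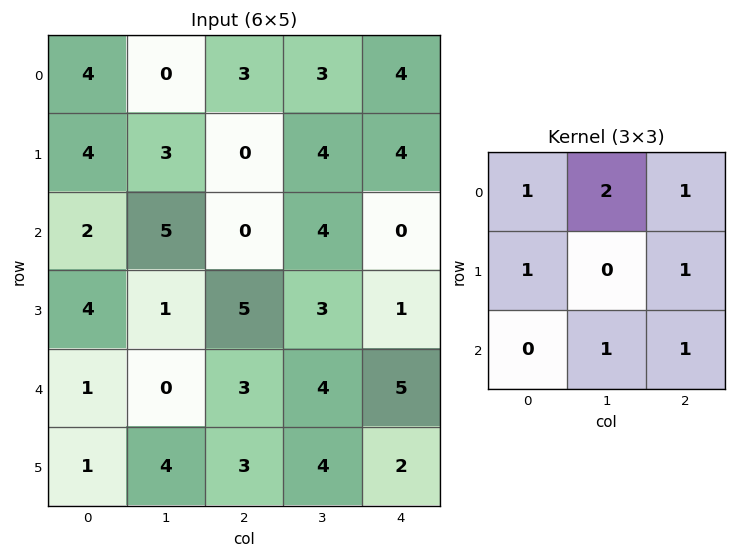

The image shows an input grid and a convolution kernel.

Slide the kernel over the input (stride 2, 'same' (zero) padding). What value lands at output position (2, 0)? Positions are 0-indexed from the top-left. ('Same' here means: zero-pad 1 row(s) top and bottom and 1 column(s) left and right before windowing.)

14

The receptive field on the zero-padded input at this output position is [0 4 1 / 0 1 0 / 0 1 4]. Elementwise product with the kernel and sum: 0·1 + 4·2 + 1·1 + 0·1 + 0·1 + 1·1 + 4·1.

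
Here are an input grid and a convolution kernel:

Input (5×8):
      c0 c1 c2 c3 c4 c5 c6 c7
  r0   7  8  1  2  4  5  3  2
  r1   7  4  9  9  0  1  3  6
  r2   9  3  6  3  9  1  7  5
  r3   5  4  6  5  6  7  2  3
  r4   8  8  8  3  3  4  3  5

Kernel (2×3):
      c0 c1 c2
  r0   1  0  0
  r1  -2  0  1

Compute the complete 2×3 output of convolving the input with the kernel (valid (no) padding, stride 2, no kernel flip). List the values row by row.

Output[0,0]: The receptive field on the input at this output position is [7 8 1 / 7 4 9]. Elementwise product with the kernel and sum: 7·1 + 7·-2 + 9·1.
Output[0,1]: The receptive field on the input at this output position is [1 2 4 / 9 9 0]. Elementwise product with the kernel and sum: 1·1 + 9·-2 + 0·1.

2 -17 7
5 0 -1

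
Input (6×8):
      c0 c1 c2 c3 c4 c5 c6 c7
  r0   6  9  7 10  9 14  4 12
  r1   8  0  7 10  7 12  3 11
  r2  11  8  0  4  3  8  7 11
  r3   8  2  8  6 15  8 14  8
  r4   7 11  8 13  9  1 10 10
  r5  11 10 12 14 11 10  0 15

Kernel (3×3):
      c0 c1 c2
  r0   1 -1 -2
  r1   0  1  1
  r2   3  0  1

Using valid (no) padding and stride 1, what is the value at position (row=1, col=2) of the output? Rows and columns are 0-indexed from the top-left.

29

The receptive field on the input at this output position is [7 10 7 / 0 4 3 / 8 6 15]. Elementwise product with the kernel and sum: 7·1 + 10·-1 + 7·-2 + 4·1 + 3·1 + 8·3 + 15·1.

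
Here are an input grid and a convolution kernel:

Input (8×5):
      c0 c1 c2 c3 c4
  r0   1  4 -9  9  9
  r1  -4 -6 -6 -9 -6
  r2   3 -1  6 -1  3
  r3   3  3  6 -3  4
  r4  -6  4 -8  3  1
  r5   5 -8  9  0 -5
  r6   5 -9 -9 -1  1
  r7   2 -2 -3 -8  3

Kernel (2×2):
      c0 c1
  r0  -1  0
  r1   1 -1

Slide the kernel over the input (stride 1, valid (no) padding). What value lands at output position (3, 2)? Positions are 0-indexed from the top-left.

-17

The receptive field on the input at this output position is [6 -3 / -8 3]. Elementwise product with the kernel and sum: 6·-1 + -8·1 + 3·-1.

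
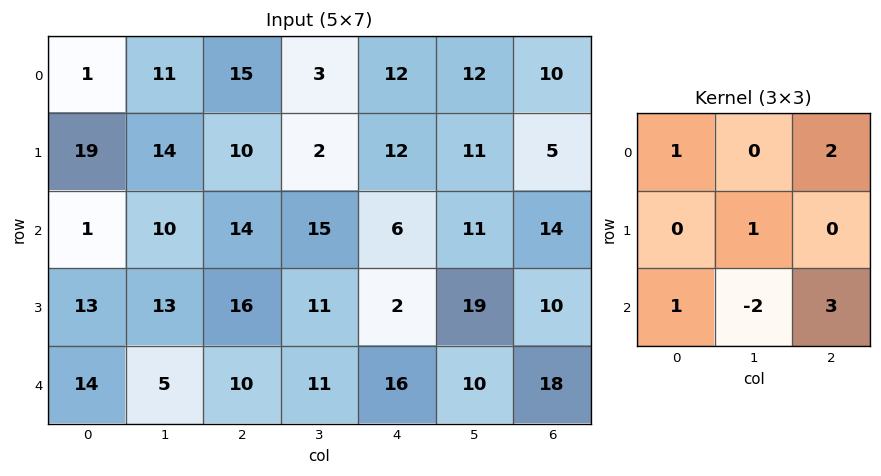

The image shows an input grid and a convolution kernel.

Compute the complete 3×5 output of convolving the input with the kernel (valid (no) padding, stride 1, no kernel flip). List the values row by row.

Output[0,0]: The receptive field on the input at this output position is [1 11 15 / 19 14 10 / 1 10 14]. Elementwise product with the kernel and sum: 1·1 + 15·2 + 14·1 + 1·1 + 10·-2 + 14·3.

68 54 43 75 69
84 46 49 94 27
76 74 73 48 103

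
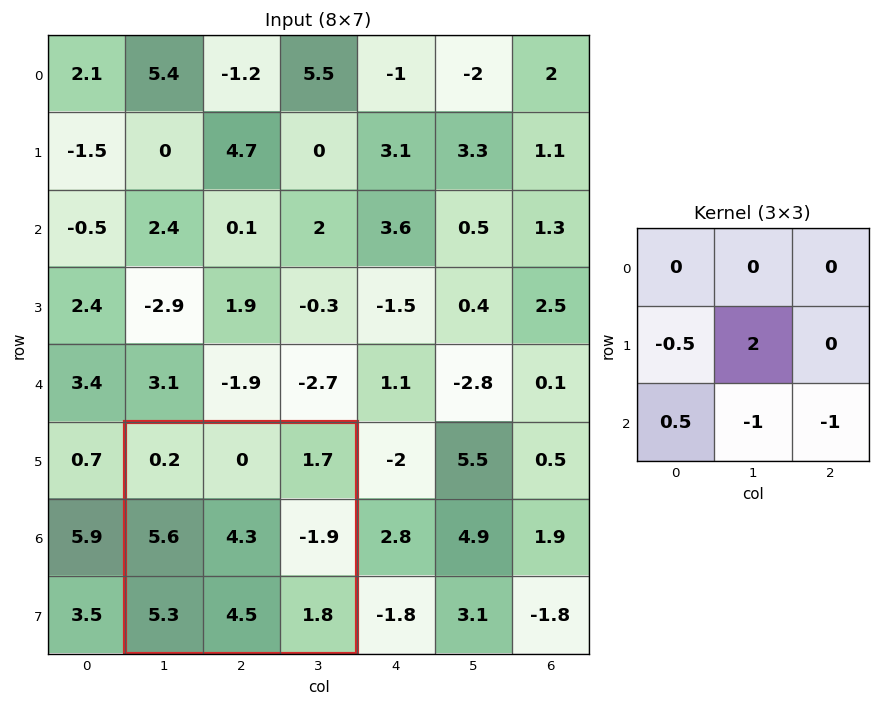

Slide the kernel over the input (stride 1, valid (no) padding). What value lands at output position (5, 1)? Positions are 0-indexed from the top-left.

2.15

The receptive field on the input at this output position is [0.2 0 1.7 / 5.6 4.3 -1.9 / 5.3 4.5 1.8]. Elementwise product with the kernel and sum: 5.6·-0.5 + 4.3·2 + 5.3·0.5 + 4.5·-1 + 1.8·-1.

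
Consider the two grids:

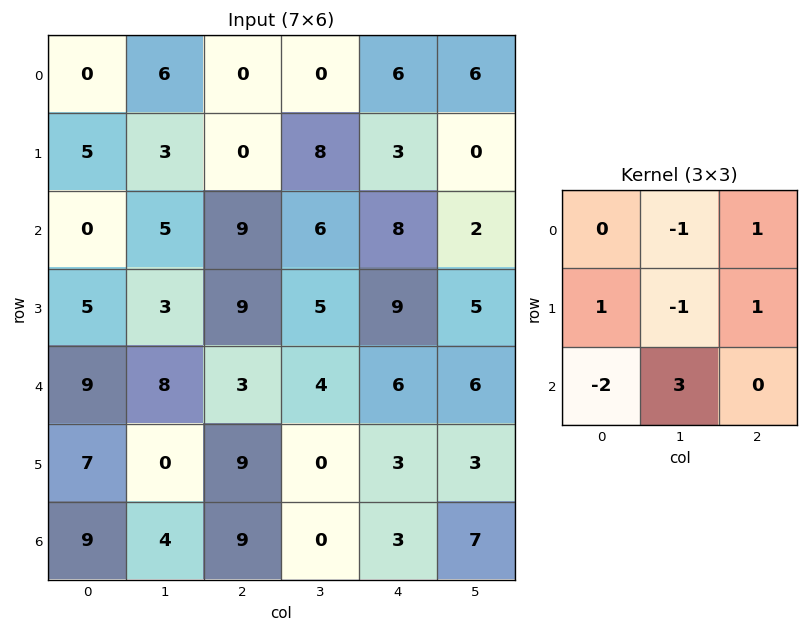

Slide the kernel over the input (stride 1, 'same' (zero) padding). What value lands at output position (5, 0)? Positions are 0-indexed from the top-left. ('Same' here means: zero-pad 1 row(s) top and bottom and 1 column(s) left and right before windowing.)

19

The receptive field on the zero-padded input at this output position is [0 9 8 / 0 7 0 / 0 9 4]. Elementwise product with the kernel and sum: 9·-1 + 8·1 + 0·1 + 7·-1 + 0·1 + 0·-2 + 9·3.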